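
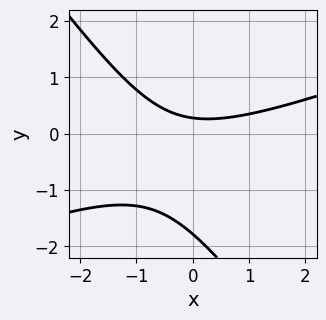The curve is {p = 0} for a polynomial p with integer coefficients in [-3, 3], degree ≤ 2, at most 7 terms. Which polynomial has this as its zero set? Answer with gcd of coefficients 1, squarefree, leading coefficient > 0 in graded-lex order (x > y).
1. Degree: a generic line meets the curve in up to 2 points, so deg p = 2.
2. Checking where it meets the axes: no x-intercept at any integer in the box.
3. Fitting integer coefficients to these (and the overall shape) gives p.

x^2 - 2*x*y - 2*y^2 - 3*y + 1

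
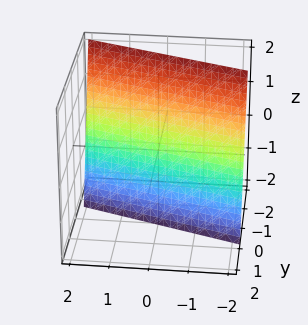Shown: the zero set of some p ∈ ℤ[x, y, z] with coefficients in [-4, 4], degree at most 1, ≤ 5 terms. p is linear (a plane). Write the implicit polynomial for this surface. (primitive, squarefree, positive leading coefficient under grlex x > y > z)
x + 3*y + z + 2

1. Degree: every cross-section is a straight line — this is a plane, so deg p = 1.
2. Against the integer gridlines: one z-axis crossing is at z = -2; one x-axis crossing is at x = -2.
3. These observations pin down the coefficients.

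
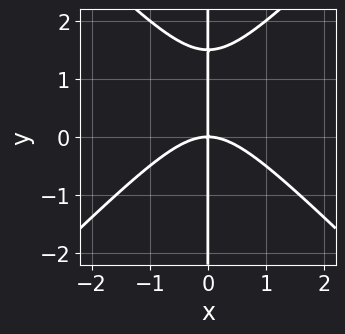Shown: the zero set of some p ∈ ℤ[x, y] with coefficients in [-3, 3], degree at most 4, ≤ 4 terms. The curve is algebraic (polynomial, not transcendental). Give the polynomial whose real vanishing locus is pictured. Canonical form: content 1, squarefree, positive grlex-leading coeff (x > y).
2*x^3 - 2*x*y^2 + 3*x*y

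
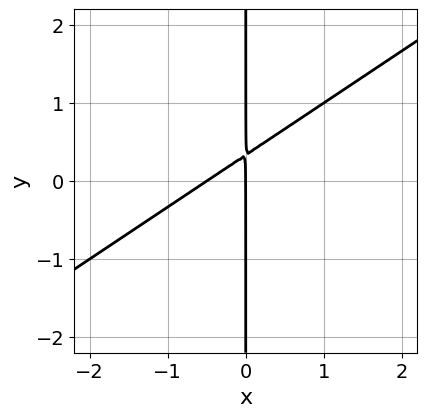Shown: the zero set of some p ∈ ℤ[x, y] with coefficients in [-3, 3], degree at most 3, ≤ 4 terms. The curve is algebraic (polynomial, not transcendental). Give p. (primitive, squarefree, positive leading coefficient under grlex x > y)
2*x^2 - 3*x*y + x

First, the degree is 2 — a generic line meets the curve in up to 2 points.
Next, from the visible intercepts: every point of the y-axis in the box is on the curve; it crosses the x-axis at the gridline x = 0.
Finally, the integer polynomial consistent with all of this is the stated p.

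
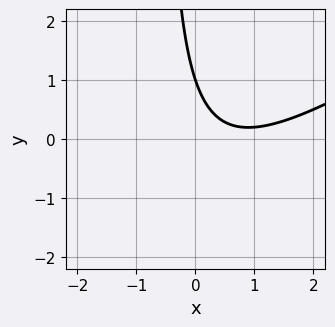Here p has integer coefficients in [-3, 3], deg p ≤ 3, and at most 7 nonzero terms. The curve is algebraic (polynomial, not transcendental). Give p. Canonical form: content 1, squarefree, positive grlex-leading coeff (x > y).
2*x^2 - 3*x*y - 3*x - 2*y + 2

1. deg p = 2.
2. From the visible intercepts: no x-intercept at any integer in the box; it meets the y-axis at y = 1 (among the integer gridlines).
3. Assembling these constraints gives the stated polynomial.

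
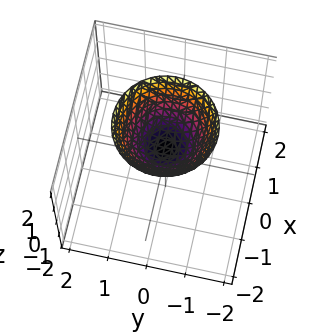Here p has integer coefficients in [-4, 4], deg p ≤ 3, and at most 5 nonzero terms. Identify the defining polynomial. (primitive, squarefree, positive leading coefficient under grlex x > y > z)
2*x^2 + 2*y^2 - 2*z + 1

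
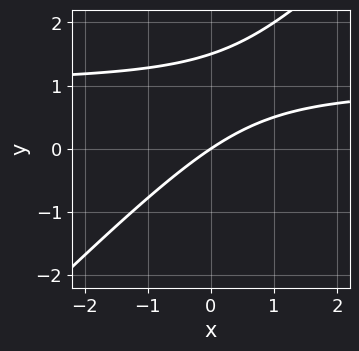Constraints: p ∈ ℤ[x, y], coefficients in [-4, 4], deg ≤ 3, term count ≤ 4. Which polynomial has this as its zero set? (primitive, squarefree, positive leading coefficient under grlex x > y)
1. deg p = 2. The shape is more complex than any degree-1 curve.
2. Against the integer gridlines: it crosses the x-axis at the gridline x = 0; it crosses the y-axis at the gridline y = 0.
3. Matching integer coefficients to the picture gives p.

2*x*y - 2*y^2 - 2*x + 3*y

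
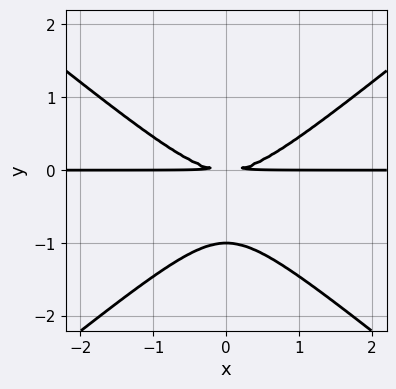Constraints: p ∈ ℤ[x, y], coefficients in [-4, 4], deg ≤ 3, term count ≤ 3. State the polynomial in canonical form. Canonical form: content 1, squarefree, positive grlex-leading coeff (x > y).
2*x^2*y - 3*y^3 - 3*y^2

(a) Degree: the shape is more complex than any degree-2 curve, so deg p = 3.
(b) Symmetries: the x ↦ −x reflection is a symmetry, so x appears only in even powers.
(c) From the visible intercepts: every point of the x-axis in the box is on the curve; one y-axis crossing is at y = -1.
(d) The integer polynomial consistent with all of this is the stated p.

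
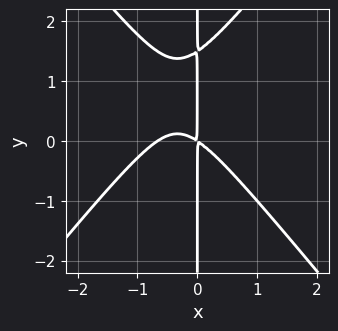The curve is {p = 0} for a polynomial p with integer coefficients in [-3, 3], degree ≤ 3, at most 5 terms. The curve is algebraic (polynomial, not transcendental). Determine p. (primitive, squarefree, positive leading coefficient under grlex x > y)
3*x^3 - 2*x*y^2 + 2*x^2 + 3*x*y

Degree: the shape is more complex than any degree-2 curve, so deg p = 3.
Observable constraints: every point of the y-axis in the box is on the curve.
Matching integer coefficients to the picture gives p.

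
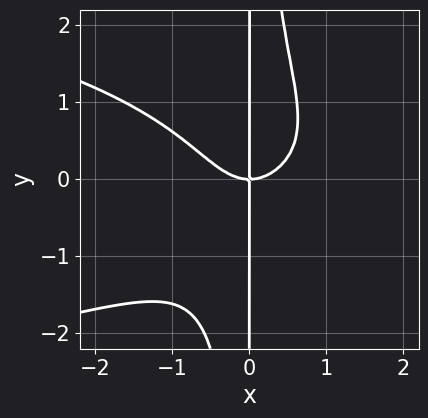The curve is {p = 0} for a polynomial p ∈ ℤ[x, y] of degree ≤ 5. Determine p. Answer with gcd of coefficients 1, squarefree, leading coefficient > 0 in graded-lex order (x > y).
(a) The degree is 4 — no degree-3 curve has this shape.
(b) From the visible intercepts: every point of the y-axis in the box is on the curve; it meets the x-axis at x = 0 (among the integer gridlines).
(c) Fitting integer coefficients to these (and the overall shape) gives p.

x^2*y^2 + x^3 - x*y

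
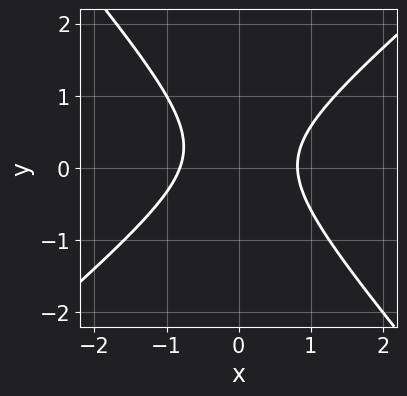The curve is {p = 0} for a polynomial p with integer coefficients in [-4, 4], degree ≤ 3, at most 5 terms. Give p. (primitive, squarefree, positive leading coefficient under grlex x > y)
3*x^2 - x*y - 3*y^2 + y - 2

deg p = 2.
From the visible intercepts: no y-intercept at any integer in the box.
Together with the visible shape, these determine p as stated.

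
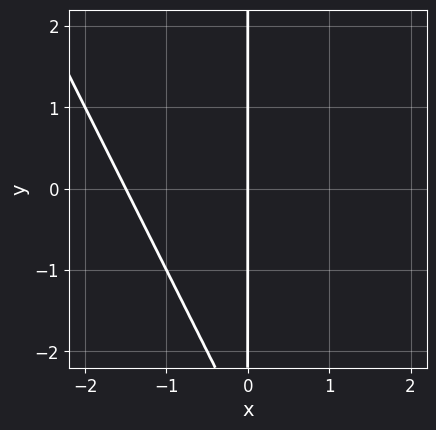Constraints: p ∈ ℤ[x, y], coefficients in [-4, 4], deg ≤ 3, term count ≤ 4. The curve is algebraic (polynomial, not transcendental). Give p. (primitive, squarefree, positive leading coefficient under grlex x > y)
2*x^2 + x*y + 3*x

Degree: a generic line meets the curve in up to 2 points, so deg p = 2.
Observable constraints: one x-axis crossing is at x = 0; the visible y-axis segment lies entirely on the curve.
These observations pin down the coefficients.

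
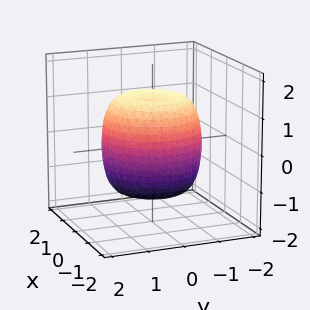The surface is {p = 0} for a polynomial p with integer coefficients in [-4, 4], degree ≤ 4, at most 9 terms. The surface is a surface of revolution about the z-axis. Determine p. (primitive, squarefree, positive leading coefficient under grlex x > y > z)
2*x^4 + 4*x^2*y^2 + 2*y^4 - 2*x^2 - 2*y^2 + 2*z^2 - 3

The degree is 4 — the shape is more complex than any degree-3 surface.
Symmetries: the z-axis is an axis of rotation, so x and y enter only as x² + y².
From the axis intercepts and sections: a circular section at z = -1 has radius between 1 and 2.
Putting this together gives p.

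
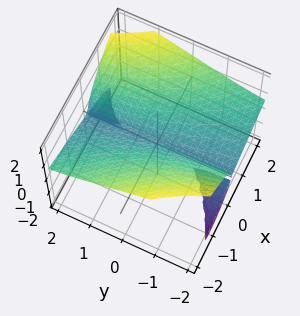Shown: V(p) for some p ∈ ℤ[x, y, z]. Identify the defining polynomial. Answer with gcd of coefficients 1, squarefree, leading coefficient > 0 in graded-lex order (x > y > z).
x*y*z - z^3 + x^2

First, I count 3 distinct pieces.
Next, degree: no degree-2 surface has this shape, so deg p = 3.
Next, against the integer gridlines: it meets the z-axis at z = 0 (among the integer gridlines); it crosses the x-axis at the gridline x = 0; the visible y-axis segment lies entirely on the surface.
Finally, solving for integer coefficients yields p as stated.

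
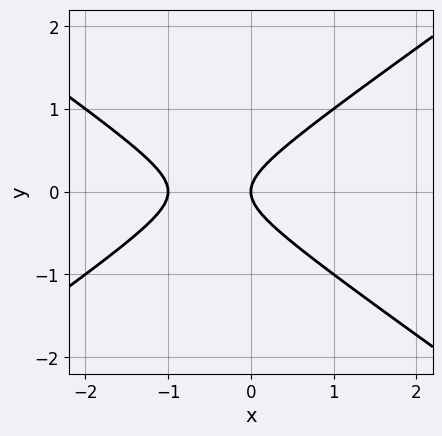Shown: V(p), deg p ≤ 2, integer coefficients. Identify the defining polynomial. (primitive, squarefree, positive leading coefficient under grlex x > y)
x^2 - 2*y^2 + x

1. deg p = 2. No degree-1 curve has this shape.
2. Symmetries: mirror symmetry y ↦ −y ⇒ only even powers of y.
3. From the visible intercepts: it crosses the y-axis at the gridline y = 0; the x-axis gridline crossings are at x ∈ {-1, 0}.
4. Fitting integer coefficients to these (and the overall shape) gives p.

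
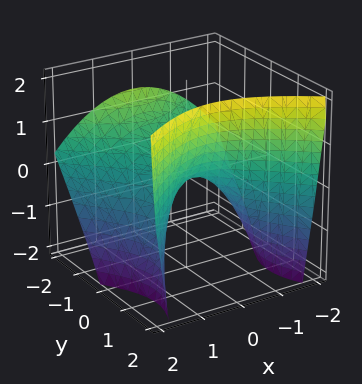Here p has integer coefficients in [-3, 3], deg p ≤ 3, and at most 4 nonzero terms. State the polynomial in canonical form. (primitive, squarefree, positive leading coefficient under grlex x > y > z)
2*x^2 - 2*y^2 - 2*y*z + 3*z

(a) deg p = 2. The shape is more complex than any degree-1 surface.
(b) Checking where it meets the axes: it meets the x-axis at x = 0 (among the integer gridlines); it crosses the z-axis at the gridline z = 0; it meets the y-axis at y = 0 (among the integer gridlines).
(c) Solving for integer coefficients yields p as stated.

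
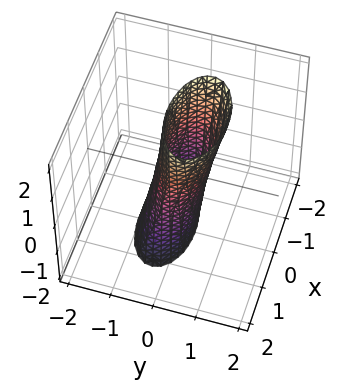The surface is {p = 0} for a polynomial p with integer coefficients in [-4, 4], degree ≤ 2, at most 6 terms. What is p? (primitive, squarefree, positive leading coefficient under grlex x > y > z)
First, deg p = 2. A generic line meets the surface in up to 2 points.
Then, observable constraints: among the integer gridlines, it crosses the x-axis at x ∈ {-1, 1}; no z-intercept at any integer in the box.
Finally, the integer polynomial consistent with all of this is the stated p.

x^2 + 3*y^2 - y*z - 1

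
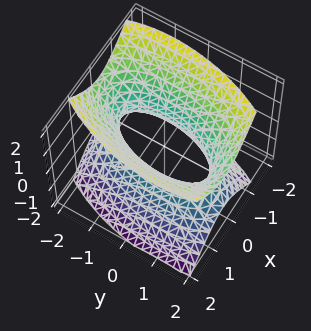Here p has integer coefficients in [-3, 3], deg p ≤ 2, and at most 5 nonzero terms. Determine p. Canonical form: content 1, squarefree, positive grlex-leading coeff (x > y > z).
Degree: the shape is more complex than any degree-1 surface, so deg p = 2.
From the visible intercepts: it misses every integer gridline on the z-axis.
The integer polynomial consistent with all of this is the stated p.

3*x^2 - x*y + y^2 - 2*z^2 - 2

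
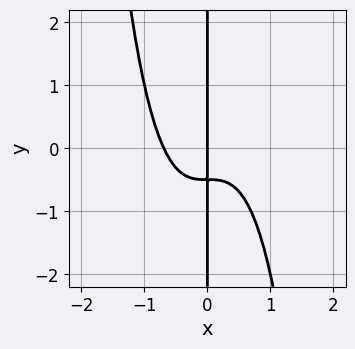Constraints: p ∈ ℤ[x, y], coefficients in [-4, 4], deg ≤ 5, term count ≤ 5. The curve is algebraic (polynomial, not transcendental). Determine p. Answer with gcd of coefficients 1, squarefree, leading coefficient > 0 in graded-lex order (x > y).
deg p = 4. No degree-3 curve has this shape.
From the axis intercepts and sections: it meets the x-axis at x = 0 (among the integer gridlines); the visible y-axis segment lies entirely on the curve.
Matching integer coefficients to the picture gives p.

3*x^4 + 2*x*y + x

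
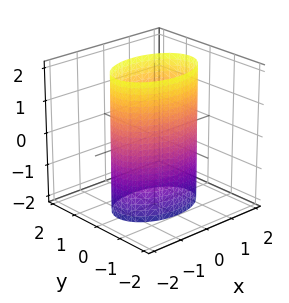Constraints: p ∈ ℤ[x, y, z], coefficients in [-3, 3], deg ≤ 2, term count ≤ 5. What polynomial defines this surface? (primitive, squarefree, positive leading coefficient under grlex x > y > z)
deg p = 2.
Symmetries: mirror symmetry x ↦ −x ⇒ only even powers of x; the y ↦ −y reflection is a symmetry, so y appears only in even powers; mirror symmetry z ↦ −z ⇒ only even powers of z.
Checking where it meets the axes: among the integer gridlines, it crosses the y-axis at y ∈ {-1, 1}; no z-intercept at any integer in the box.
Matching integer coefficients to the picture gives p.

x^2 + 2*y^2 - 2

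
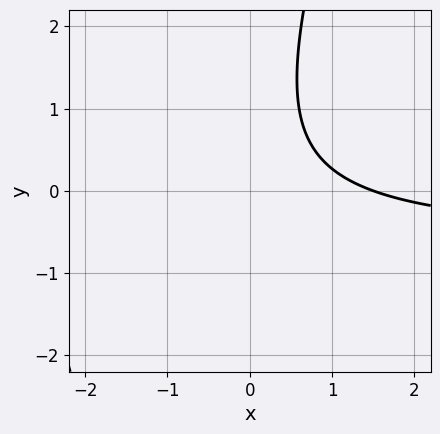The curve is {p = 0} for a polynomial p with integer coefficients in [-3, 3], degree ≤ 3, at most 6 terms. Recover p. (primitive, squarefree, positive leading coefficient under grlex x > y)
3*x*y - y^2 + 2*x + y - 3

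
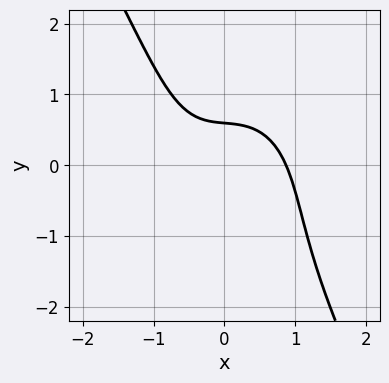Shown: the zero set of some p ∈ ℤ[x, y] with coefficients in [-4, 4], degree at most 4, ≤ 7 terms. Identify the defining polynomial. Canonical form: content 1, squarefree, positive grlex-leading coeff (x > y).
deg p = 3. The shape is more complex than any degree-2 curve.
Putting this together gives p.

3*x^3 + x*y^2 + y^3 + 3*y - 2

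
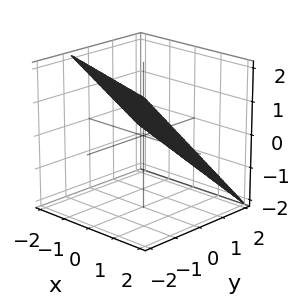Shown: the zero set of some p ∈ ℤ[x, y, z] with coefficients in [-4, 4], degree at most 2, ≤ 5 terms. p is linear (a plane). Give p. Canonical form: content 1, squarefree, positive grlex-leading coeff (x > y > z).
x + 3*y + 3*z - 2

Degree: every cross-section is a straight line — this is a plane, so deg p = 1.
Reading off the gridlines: one x-axis crossing is at x = 2.
Solving for integer coefficients yields p as stated.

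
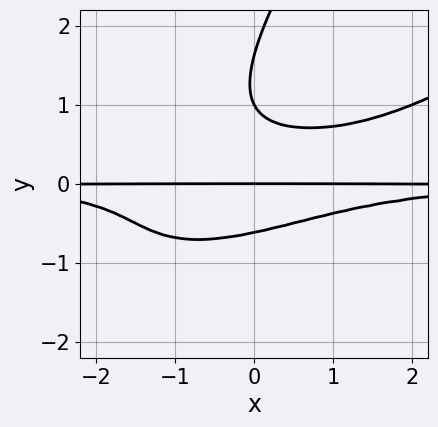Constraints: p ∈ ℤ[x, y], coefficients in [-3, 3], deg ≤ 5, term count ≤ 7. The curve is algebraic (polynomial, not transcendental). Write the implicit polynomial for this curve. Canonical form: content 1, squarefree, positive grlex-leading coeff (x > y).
deg p = 4.
From the visible intercepts: the visible x-axis segment lies entirely on the curve; the y-axis gridline crossings are at y ∈ {0, 1}.
Solving for integer coefficients yields p as stated.

x^2*y^2 - 2*x*y^3 + y^4 - 2*y^3 + y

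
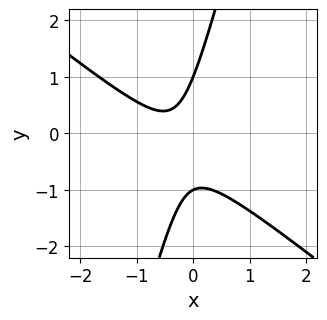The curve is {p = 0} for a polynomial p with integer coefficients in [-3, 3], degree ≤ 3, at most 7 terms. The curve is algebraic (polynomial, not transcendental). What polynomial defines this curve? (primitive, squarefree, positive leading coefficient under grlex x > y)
(a) deg p = 2.
(b) Against the integer gridlines: it misses every integer gridline on the x-axis; among the integer gridlines, it crosses the y-axis at y ∈ {-1, 1}.
(c) Fitting integer coefficients to these (and the overall shape) gives p.

3*x^2 + 3*x*y - y^2 + 2*x + 1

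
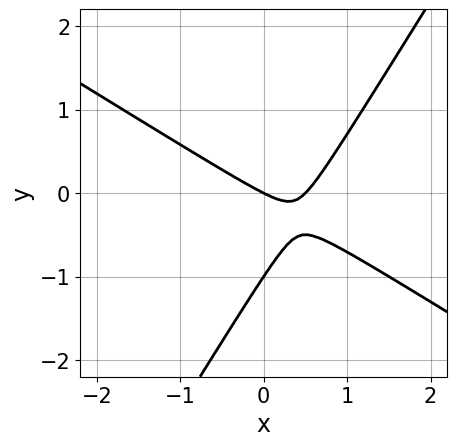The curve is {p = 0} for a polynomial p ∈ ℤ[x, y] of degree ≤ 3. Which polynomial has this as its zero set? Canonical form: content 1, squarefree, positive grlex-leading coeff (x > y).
2*x^2 + 2*x*y - 2*y^2 - x - 2*y

(a) deg p = 2. A generic line meets the curve in up to 2 points.
(b) From the visible intercepts: the y-axis gridline crossings are at y ∈ {-1, 0}; one x-axis crossing is at x = 0.
(c) The integer polynomial consistent with all of this is the stated p.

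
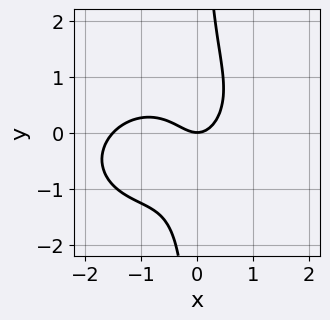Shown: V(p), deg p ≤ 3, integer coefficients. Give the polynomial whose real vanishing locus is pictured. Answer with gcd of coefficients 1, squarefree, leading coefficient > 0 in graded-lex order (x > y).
2*x^3 - x^2*y + 3*x*y^2 + 3*x^2 - 2*y

First, deg p = 3.
Then, from the axis intercepts and sections: it crosses the y-axis at the gridline y = 0; it crosses the x-axis at the gridline x = 0.
Finally, the integer polynomial consistent with all of this is the stated p.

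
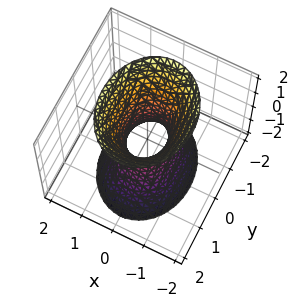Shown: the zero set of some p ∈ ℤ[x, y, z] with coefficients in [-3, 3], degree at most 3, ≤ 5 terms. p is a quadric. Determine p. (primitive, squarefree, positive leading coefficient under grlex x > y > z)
The degree is 2 — an hourglass — one-sheet hyperboloid; a quadric.
Symmetries: mirror symmetry z ↦ −z ⇒ only even powers of z; mirror symmetry y ↦ −y ⇒ only even powers of y; it's symmetric under x → −x, forcing even powers of x.
Reading off the gridlines: no z-intercept at any integer in the box.
Solving for integer coefficients yields p as stated.

3*x^2 + 2*y^2 - z^2 - 1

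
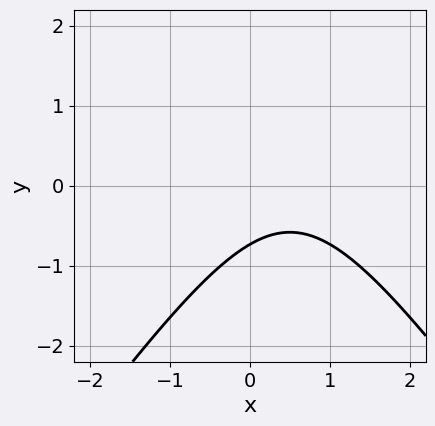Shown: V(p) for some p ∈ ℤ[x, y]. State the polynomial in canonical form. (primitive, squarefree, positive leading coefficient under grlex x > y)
(a) The degree is 2 — a generic line meets the curve in up to 2 points.
(b) Observable constraints: it misses every integer gridline on the x-axis.
(c) Putting this together gives p.

2*x^2 - y^2 - 2*x + 2*y + 2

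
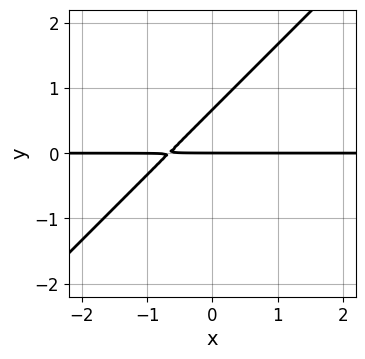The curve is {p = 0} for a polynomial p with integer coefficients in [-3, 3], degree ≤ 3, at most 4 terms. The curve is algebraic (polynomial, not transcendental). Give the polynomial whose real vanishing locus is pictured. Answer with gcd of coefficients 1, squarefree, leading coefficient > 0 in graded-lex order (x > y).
3*x*y - 3*y^2 + 2*y

1. deg p = 2.
2. From the axis intercepts and sections: every point of the x-axis in the box is on the curve; one y-axis crossing is at y = 0.
3. Solving for integer coefficients yields p as stated.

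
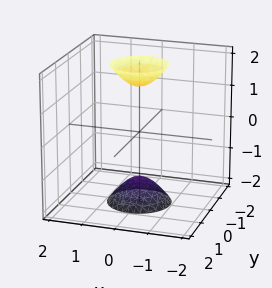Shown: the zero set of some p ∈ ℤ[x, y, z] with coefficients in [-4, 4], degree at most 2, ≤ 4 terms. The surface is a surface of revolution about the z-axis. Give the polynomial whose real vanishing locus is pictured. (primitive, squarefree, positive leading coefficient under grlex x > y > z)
(a) I count 2 distinct pieces.
(b) deg p = 2.
(c) Symmetries: the z-axis is an axis of rotation, so x and y enter only as x² + y².
(d) Against the integer gridlines: a circular section at z = -2 has radius between 0 and 1; the surface avoids every integer y-axis point in the box; no x-intercept at any integer in the box.
(e) The integer polynomial consistent with all of this is the stated p.

3*x^2 + 3*y^2 - z^2 + 2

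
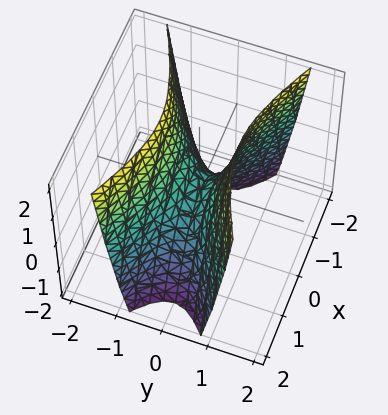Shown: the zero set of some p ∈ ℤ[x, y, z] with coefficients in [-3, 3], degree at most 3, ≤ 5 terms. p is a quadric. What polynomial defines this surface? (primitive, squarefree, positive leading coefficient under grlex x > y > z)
(a) deg p = 2. A hyperbolic paraboloid; a quadric.
(b) Symmetries: the x ↦ −x reflection is a symmetry, so x appears only in even powers; mirror symmetry y ↦ −y ⇒ only even powers of y.
(c) From the axis intercepts and sections: one y-axis crossing is at y = 0; it meets the x-axis at x = 0 (among the integer gridlines); it meets the z-axis at z = 0 (among the integer gridlines).
(d) Assembling these constraints gives the stated polynomial.

x^2 - 3*y^2 + z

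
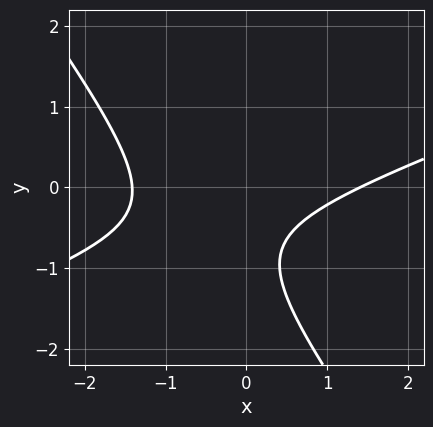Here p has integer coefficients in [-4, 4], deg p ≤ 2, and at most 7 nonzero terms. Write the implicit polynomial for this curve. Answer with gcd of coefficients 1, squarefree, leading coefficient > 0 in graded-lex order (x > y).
x^2 - 2*x*y - 2*y^2 - 3*y - 2

1. The degree is 2 — no degree-1 curve has this shape.
2. Against the integer gridlines: it misses every integer gridline on the y-axis.
3. Matching integer coefficients to the picture gives p.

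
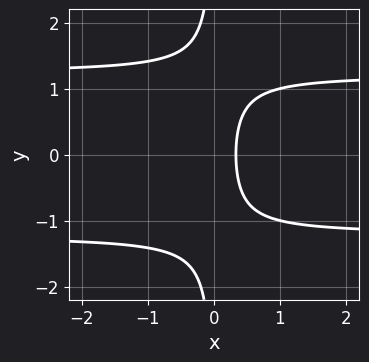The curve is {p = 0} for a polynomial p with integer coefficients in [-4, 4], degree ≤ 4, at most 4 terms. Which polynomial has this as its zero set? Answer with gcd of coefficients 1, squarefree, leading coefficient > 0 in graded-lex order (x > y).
2*x*y^2 - 3*x + 1

1. Degree: the shape is more complex than any degree-2 curve, so deg p = 3.
2. Symmetries: the y ↦ −y reflection is a symmetry, so y appears only in even powers.
3. From the visible intercepts: no y-intercept at any integer in the box.
4. Assembling these constraints gives the stated polynomial.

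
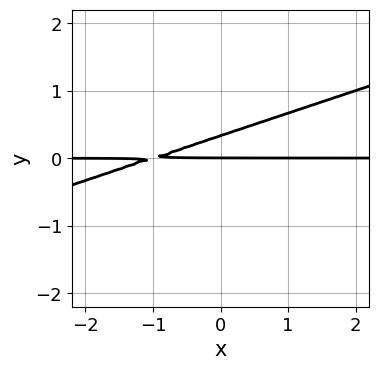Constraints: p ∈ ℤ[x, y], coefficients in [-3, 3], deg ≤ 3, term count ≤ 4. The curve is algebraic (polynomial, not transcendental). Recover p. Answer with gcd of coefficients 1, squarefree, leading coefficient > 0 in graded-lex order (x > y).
x*y - 3*y^2 + y

(a) deg p = 2.
(b) Against the integer gridlines: one y-axis crossing is at y = 0; every point of the x-axis in the box is on the curve.
(c) The integer polynomial consistent with all of this is the stated p.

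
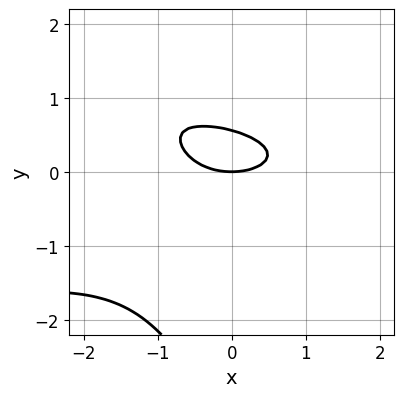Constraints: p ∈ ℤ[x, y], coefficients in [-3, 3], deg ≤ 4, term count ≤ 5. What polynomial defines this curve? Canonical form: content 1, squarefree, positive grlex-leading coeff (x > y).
Degree: no degree-2 curve has this shape, so deg p = 3.
Reading off the gridlines: it crosses the y-axis at the gridline y = 0; one x-axis crossing is at x = 0.
Putting this together gives p.

2*x*y^2 + y^3 + x^2 + 3*y^2 - 2*y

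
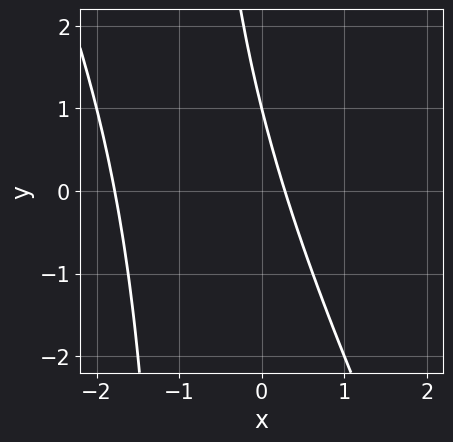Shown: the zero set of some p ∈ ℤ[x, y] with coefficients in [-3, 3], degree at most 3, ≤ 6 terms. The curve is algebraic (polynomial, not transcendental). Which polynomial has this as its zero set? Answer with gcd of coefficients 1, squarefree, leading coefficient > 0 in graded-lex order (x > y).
(a) The degree is 2 — a generic line meets the curve in up to 2 points.
(b) Observable constraints: it meets the y-axis at y = 1 (among the integer gridlines).
(c) These observations pin down the coefficients.

2*x^2 + x*y + 3*x + y - 1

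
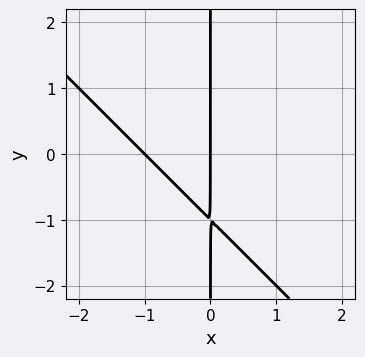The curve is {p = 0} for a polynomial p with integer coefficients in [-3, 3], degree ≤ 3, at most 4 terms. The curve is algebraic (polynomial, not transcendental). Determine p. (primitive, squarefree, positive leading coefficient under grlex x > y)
x^2 + x*y + x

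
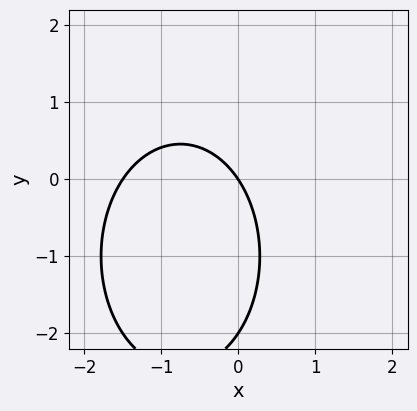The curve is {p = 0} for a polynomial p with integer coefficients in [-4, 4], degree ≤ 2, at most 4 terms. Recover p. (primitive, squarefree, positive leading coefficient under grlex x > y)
2*x^2 + y^2 + 3*x + 2*y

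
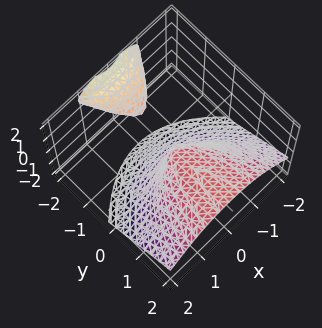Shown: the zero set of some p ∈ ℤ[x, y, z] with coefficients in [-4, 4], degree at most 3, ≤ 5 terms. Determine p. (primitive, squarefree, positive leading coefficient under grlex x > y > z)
z^3 + 2*x^2 + 3*y*z - 2*y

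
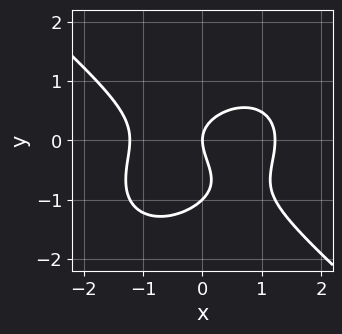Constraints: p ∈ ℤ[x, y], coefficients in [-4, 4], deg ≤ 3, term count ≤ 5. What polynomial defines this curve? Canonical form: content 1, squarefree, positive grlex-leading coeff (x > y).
First, the degree is 3 — no degree-2 curve has this shape.
Next, from the axis intercepts and sections: it meets the x-axis at x = 0 (among the integer gridlines); among the integer gridlines, it crosses the y-axis at y ∈ {-1, 0}.
Finally, matching integer coefficients to the picture gives p.

2*x^3 + 3*y^3 + 3*y^2 - 3*x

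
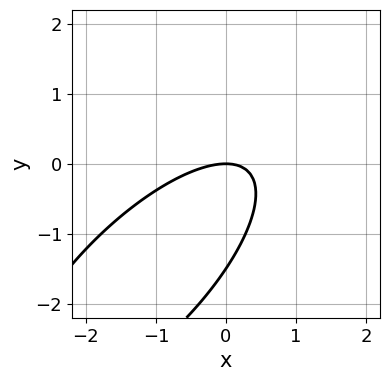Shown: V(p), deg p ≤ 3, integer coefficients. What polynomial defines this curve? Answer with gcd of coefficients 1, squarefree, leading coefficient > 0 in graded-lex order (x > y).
2*x^2 - 3*x*y + 2*y^2 + 3*y

(a) deg p = 2. No degree-1 curve has this shape.
(b) From the visible intercepts: it crosses the y-axis at the gridline y = 0; one x-axis crossing is at x = 0.
(c) These observations pin down the coefficients.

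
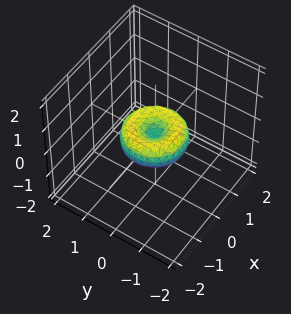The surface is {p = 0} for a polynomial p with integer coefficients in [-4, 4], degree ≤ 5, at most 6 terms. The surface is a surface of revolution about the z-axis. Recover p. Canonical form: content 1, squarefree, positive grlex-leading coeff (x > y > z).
(a) Degree: a generic line meets the surface in up to 4 points, so deg p = 4.
(b) Symmetry: the surface is invariant under rotation about z: p = q(x² + y², z).
(c) From the axis intercepts and sections: it crosses the z-axis at the gridline z = 0; among the integer gridlines, it crosses the y-axis at y ∈ {-1, 0, 1}.
(d) Together with the visible shape, these determine p as stated. Check: (1, 0, 0) on the x-axis lies on the surface, and p(1, 0, 0) = 0. ✓

2*x^4 + 4*x^2*y^2 + 2*y^4 - 2*x^2 - 2*y^2 + 3*z^2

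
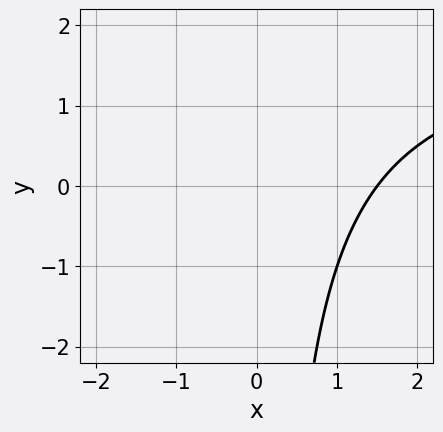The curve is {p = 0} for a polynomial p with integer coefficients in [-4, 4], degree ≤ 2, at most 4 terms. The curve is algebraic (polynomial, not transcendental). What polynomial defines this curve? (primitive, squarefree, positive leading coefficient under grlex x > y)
First, degree: a generic line meets the curve in up to 2 points, so deg p = 2.
Next, against the integer gridlines: no y-intercept at any integer in the box.
Finally, these observations pin down the coefficients.

x*y - 2*x + 3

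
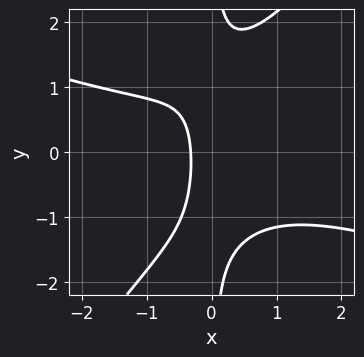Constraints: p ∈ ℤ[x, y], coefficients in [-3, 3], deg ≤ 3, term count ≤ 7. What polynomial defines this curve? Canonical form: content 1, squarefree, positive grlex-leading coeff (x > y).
First, the degree is 3 — no degree-2 curve has this shape.
Next, checking where it meets the axes: the curve avoids every integer y-axis point in the box.
Finally, the integer polynomial consistent with all of this is the stated p.

x^3 + 2*x^2*y - 2*x*y^2 + 3*x + 1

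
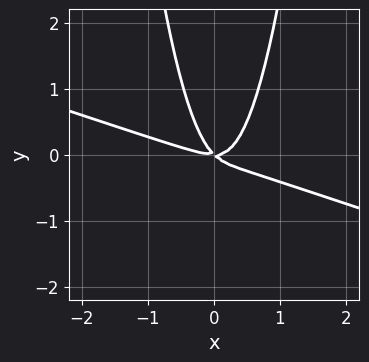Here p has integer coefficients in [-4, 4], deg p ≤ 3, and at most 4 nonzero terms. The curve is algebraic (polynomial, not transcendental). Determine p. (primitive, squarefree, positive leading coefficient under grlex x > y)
x^3 + 3*x^2*y - x*y - y^2

First, the degree is 3 — the shape is more complex than any degree-2 curve.
Then, against the integer gridlines: one y-axis crossing is at y = 0; it meets the x-axis at x = 0 (among the integer gridlines).
Finally, matching integer coefficients to the picture gives p.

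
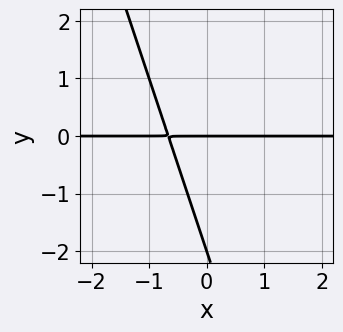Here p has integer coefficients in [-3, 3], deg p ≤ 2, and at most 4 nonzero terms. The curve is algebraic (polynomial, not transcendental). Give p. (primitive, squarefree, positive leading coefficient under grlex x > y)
(a) deg p = 2. A generic line meets the curve in up to 2 points.
(b) Against the integer gridlines: every point of the x-axis in the box is on the curve; the y-axis gridline crossings are at y ∈ {-2, 0}.
(c) Putting this together gives p.

3*x*y + y^2 + 2*y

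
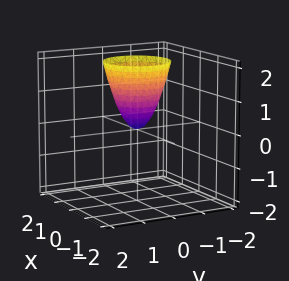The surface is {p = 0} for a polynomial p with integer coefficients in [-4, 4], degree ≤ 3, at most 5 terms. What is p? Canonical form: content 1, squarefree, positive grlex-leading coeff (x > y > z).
(a) The degree is 2 — a paraboloid; a quadric.
(b) Symmetries: rotational symmetry about the z-axis ⇒ p depends on x, y only through x² + y².
(c) From the visible intercepts: it meets the z-axis at z = 0 (among the integer gridlines); a circular section at z = 2 has radius exactly 1; it crosses the x-axis at the gridline x = 0.
(d) The integer polynomial consistent with all of this is the stated p.

2*x^2 + 2*y^2 - z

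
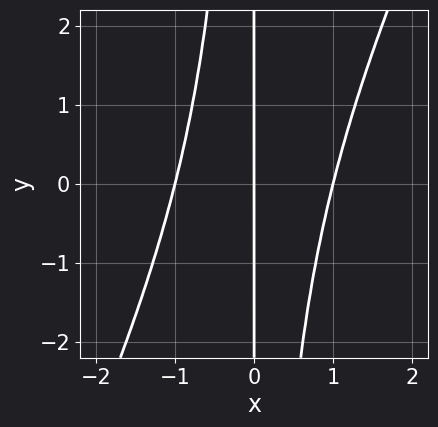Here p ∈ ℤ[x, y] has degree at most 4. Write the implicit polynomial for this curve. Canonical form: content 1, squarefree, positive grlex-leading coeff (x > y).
2*x^3 - x^2*y - 2*x

1. The degree is 3 — no degree-2 curve has this shape.
2. Reading off the gridlines: every point of the y-axis in the box is on the curve; among the integer gridlines, it crosses the x-axis at x ∈ {-1, 0, 1}.
3. These observations pin down the coefficients.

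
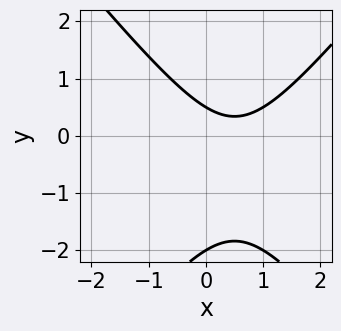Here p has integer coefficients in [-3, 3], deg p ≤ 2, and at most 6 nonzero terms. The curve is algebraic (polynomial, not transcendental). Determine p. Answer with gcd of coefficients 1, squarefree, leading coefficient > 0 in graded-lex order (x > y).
3*x^2 - 2*y^2 - 3*x - 3*y + 2

1. The degree is 2 — no degree-1 curve has this shape.
2. Observable constraints: it meets the y-axis at y = -2 (among the integer gridlines); no x-intercept at any integer in the box.
3. These observations pin down the coefficients.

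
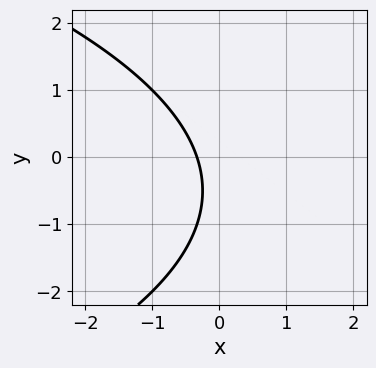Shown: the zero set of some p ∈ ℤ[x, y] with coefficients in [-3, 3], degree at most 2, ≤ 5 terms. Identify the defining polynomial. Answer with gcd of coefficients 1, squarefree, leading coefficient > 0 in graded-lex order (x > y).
y^2 + 3*x + y + 1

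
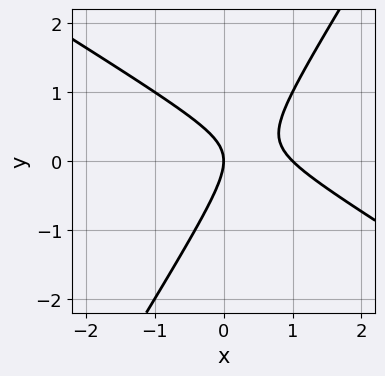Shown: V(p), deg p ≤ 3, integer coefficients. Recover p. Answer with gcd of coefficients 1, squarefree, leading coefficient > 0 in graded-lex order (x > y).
x^2 + x*y - y^2 - x

(a) Degree: the shape is more complex than any degree-1 curve, so deg p = 2.
(b) Observable constraints: the x-axis gridline crossings are at x ∈ {0, 1}; it meets the y-axis at y = 0 (among the integer gridlines).
(c) The integer polynomial consistent with all of this is the stated p.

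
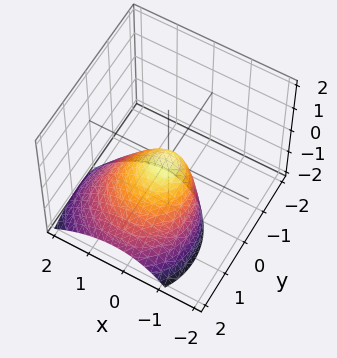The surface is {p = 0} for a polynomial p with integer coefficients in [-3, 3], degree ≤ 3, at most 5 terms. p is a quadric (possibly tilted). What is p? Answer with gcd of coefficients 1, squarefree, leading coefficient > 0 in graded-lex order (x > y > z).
2*x^2 + x*z + 2*y^2 + 2*y*z + 2*z

1. deg p = 2. No degree-1 surface has this shape.
2. Reading off the gridlines: it meets the y-axis at y = 0 (among the integer gridlines); it meets the z-axis at z = 0 (among the integer gridlines).
3. Putting this together gives p.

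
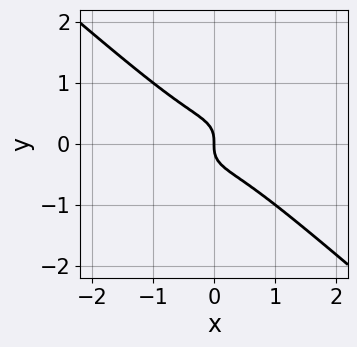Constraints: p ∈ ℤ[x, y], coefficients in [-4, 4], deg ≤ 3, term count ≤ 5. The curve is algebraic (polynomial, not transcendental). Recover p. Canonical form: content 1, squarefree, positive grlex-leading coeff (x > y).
First, deg p = 3. No degree-2 curve has this shape.
Next, from the axis intercepts and sections: it crosses the x-axis at the gridline x = 0; one y-axis crossing is at y = 0.
Finally, the integer polynomial consistent with all of this is the stated p.

2*x^3 + 3*y^3 + x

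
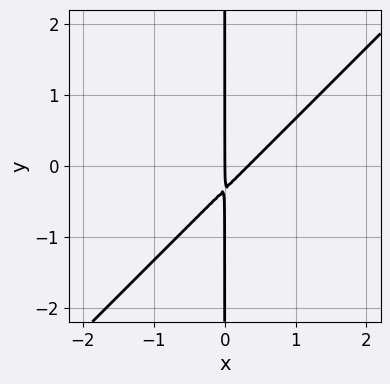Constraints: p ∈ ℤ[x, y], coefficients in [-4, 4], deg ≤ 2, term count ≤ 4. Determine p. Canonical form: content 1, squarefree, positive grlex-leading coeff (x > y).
3*x^2 - 3*x*y - x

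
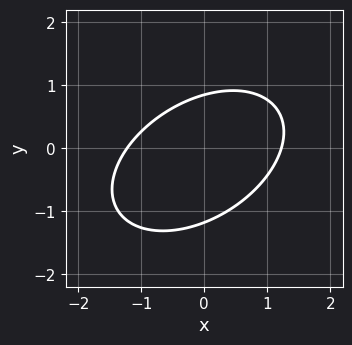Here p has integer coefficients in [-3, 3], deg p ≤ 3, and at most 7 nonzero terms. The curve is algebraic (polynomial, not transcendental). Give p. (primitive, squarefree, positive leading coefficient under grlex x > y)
2*x^2 - 2*x*y + 3*y^2 + y - 3

1. The degree is 2 — a generic line meets the curve in up to 2 points.
2. The integer polynomial consistent with all of this is the stated p.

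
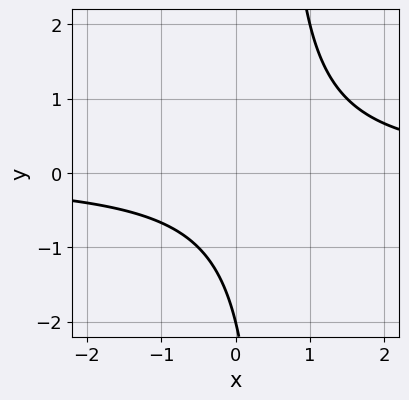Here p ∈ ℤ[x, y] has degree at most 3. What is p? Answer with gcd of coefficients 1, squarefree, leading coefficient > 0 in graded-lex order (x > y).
2*x*y - y - 2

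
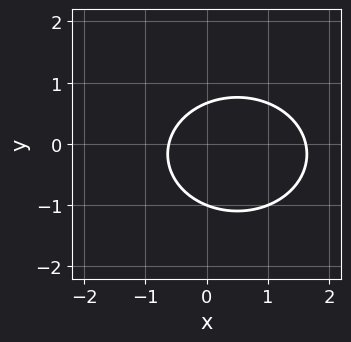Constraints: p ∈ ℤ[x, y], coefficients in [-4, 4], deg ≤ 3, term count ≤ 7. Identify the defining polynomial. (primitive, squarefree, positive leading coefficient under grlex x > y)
Degree: a generic line meets the curve in up to 2 points, so deg p = 2.
From the axis intercepts and sections: it crosses the y-axis at the gridline y = -1.
Solving for integer coefficients yields p as stated.

2*x^2 + 3*y^2 - 2*x + y - 2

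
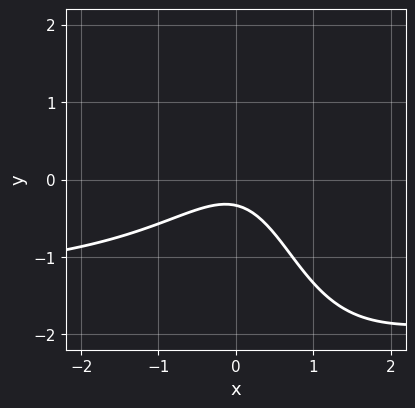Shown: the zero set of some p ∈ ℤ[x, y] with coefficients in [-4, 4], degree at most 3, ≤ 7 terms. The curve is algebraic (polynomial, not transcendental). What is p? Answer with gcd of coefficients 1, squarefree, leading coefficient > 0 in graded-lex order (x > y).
2*x^2*y + 3*x^2 - 2*x*y + 3*y + 1

1. deg p = 3. The shape is more complex than any degree-2 curve.
2. Observable constraints: no x-intercept at any integer in the box.
3. Solving for integer coefficients yields p as stated.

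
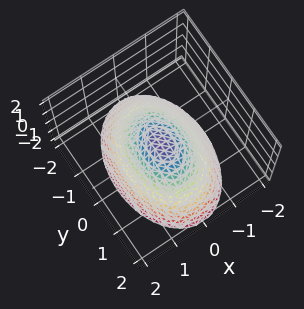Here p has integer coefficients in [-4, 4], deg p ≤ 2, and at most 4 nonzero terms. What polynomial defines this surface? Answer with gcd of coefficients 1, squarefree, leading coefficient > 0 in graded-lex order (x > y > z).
2*x^2 + y^2 + 2*z

1. The degree is 2 — a single bowl opening along one axis; a quadric.
2. Symmetries: it's symmetric under y → −y, forcing even powers of y; mirror symmetry x ↦ −x ⇒ only even powers of x.
3. Checking where it meets the axes: one x-axis crossing is at x = 0; it meets the y-axis at y = 0 (among the integer gridlines); it meets the z-axis at z = 0 (among the integer gridlines).
4. Matching integer coefficients to the picture gives p.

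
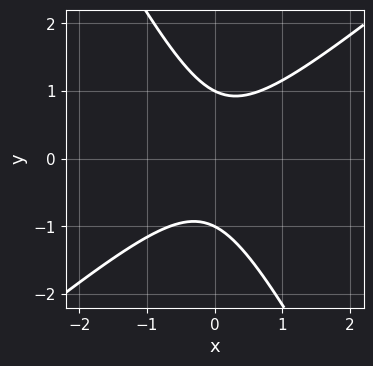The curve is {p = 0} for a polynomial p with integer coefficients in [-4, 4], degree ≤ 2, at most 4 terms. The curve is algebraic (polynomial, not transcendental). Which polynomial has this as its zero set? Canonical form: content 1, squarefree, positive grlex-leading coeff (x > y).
1. The degree is 2 — no degree-1 curve has this shape.
2. Against the integer gridlines: the y-axis gridline crossings are at y ∈ {-1, 1}; no x-intercept at any integer in the box.
3. Together with the visible shape, these determine p as stated.

3*x^2 - 2*x*y - 2*y^2 + 2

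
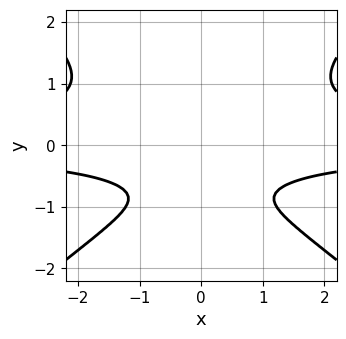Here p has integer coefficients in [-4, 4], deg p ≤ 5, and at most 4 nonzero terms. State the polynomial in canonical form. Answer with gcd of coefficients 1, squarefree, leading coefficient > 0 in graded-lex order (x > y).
(a) The degree is 4 — a generic line meets the curve in up to 4 points.
(b) Symmetries: the x ↦ −x reflection is a symmetry, so x appears only in even powers.
(c) Checking where it meets the axes: it misses every integer gridline on the x-axis; it misses every integer gridline on the y-axis.
(d) Putting this together gives p.

2*x^2*y^2 - 3*y^4 - 3*y - 3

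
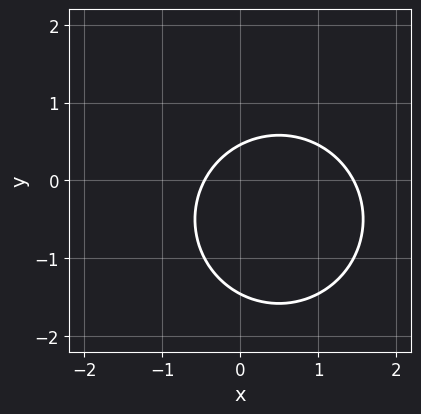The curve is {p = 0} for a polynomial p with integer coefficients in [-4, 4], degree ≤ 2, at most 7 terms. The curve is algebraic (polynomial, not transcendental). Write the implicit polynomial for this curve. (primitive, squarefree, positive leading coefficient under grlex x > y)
3*x^2 + 3*y^2 - 3*x + 3*y - 2

1. Degree: the shape is more complex than any degree-1 curve, so deg p = 2.
2. Putting this together gives p.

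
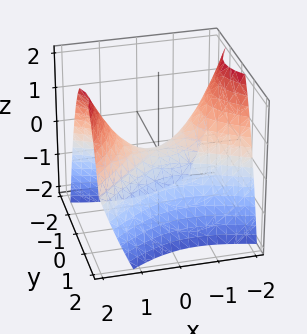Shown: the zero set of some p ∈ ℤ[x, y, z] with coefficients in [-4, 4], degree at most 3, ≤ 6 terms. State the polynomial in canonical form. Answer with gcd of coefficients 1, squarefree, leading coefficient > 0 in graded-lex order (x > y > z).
x^2 + x*y - 2*y^2 - 2*z

Degree: no degree-1 surface has this shape, so deg p = 2.
Against the integer gridlines: it crosses the x-axis at the gridline x = 0; one y-axis crossing is at y = 0.
Putting this together gives p.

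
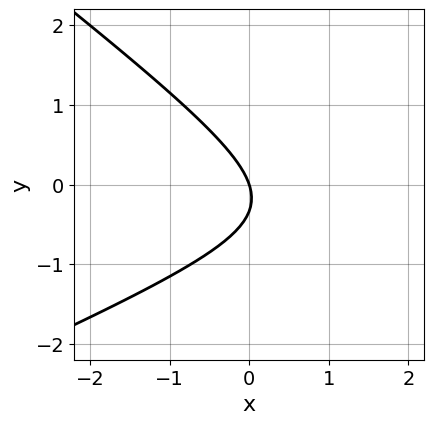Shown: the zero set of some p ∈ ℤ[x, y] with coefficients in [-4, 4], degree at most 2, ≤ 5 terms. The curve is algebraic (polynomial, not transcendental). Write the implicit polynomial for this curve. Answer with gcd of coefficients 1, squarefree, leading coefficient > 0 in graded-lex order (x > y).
x^2 - x*y - 3*y^2 - 3*x - y

(a) The degree is 2 — a generic line meets the curve in up to 2 points.
(b) Observable constraints: it meets the y-axis at y = 0 (among the integer gridlines); it crosses the x-axis at the gridline x = 0.
(c) These observations pin down the coefficients.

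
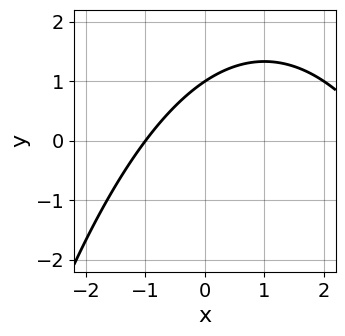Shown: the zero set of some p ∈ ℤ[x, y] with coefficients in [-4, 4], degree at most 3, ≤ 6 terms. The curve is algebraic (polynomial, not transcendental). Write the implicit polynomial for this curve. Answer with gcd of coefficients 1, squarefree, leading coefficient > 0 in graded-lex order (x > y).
(a) deg p = 2.
(b) Checking where it meets the axes: it crosses the y-axis at the gridline y = 1; it crosses the x-axis at the gridline x = -1.
(c) Solving for integer coefficients yields p as stated.

x^2 - 2*x + 3*y - 3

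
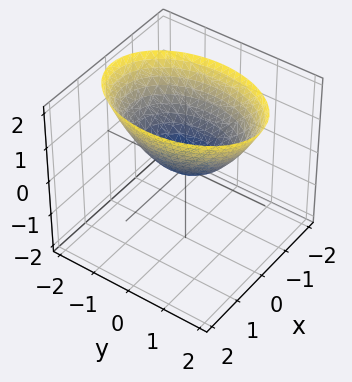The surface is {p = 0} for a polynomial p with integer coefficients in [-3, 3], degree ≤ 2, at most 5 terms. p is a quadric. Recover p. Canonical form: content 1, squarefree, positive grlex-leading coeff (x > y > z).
2*x^2 + y^2 - 2*z

1. Degree: a single bowl opening along one axis; a quadric, so deg p = 2.
2. Symmetries: mirror symmetry x ↦ −x ⇒ only even powers of x; mirror symmetry y ↦ −y ⇒ only even powers of y.
3. Checking where it meets the axes: one x-axis crossing is at x = 0; it meets the y-axis at y = 0 (among the integer gridlines); it crosses the z-axis at the gridline z = 0.
4. Assembling these constraints gives the stated polynomial.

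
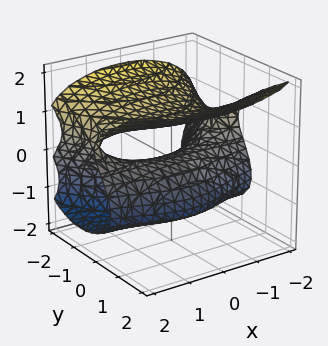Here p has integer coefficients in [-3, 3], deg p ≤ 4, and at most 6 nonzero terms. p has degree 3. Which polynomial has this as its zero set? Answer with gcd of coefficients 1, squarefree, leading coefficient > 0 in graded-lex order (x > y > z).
1. deg p = 3.
2. From the axis intercepts and sections: it meets the y-axis at y = 0 (among the integer gridlines); the z-axis gridline crossings are at z ∈ {0, 1}.
3. Together with the visible shape, these determine p as stated.

x^2*y - 2*z^3 + 2*y^2 - z^2 + 3*z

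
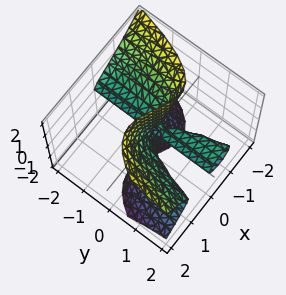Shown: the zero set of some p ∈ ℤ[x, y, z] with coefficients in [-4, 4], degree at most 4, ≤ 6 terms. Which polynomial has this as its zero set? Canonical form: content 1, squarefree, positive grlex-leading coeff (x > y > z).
First, the degree is 3 — the shape is more complex than any degree-2 surface.
Then, checking where it meets the axes: it meets the x-axis at x = 0 (among the integer gridlines); every point of the y-axis in the box is on the surface; the visible z-axis segment lies entirely on the surface.
Finally, together with the visible shape, these determine p as stated.

2*x^3 - x*z^2 - 2*y*z^2 - x*y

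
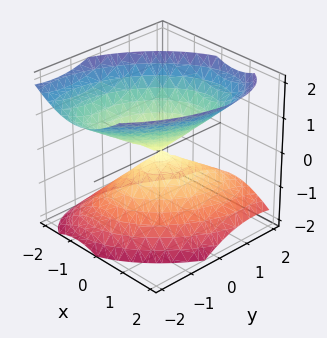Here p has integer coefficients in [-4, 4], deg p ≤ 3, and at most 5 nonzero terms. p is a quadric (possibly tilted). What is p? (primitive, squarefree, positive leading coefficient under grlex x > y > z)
3*x^2 - 2*x*y + 2*y^2 + y*z - 3*z^2

(a) I count 2 distinct pieces. Treating them together as one polynomial.
(b) The degree is 2 — the shape is more complex than any degree-1 surface.
(c) From the axis intercepts and sections: it crosses the x-axis at the gridline x = 0; one y-axis crossing is at y = 0; it crosses the z-axis at the gridline z = 0.
(d) Matching integer coefficients to the picture gives p.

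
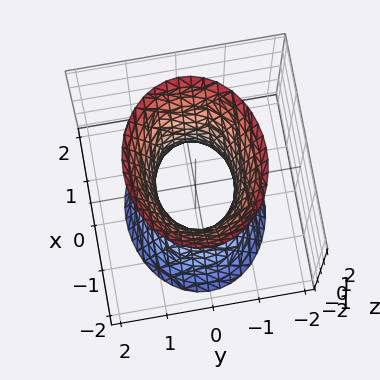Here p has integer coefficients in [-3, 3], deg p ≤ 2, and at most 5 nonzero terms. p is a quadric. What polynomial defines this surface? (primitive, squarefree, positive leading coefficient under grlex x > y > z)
2*x^2 + 3*y^2 - z^2 - 2

(a) deg p = 2. One connected sheet with a waist; a quadric.
(b) Symmetries: the z ↦ −z reflection is a symmetry, so z appears only in even powers; it's symmetric under x → −x, forcing even powers of x; it's symmetric under y → −y, forcing even powers of y.
(c) Observable constraints: among the integer gridlines, it crosses the x-axis at x ∈ {-1, 1}; no z-intercept at any integer in the box.
(d) Matching integer coefficients to the picture gives p.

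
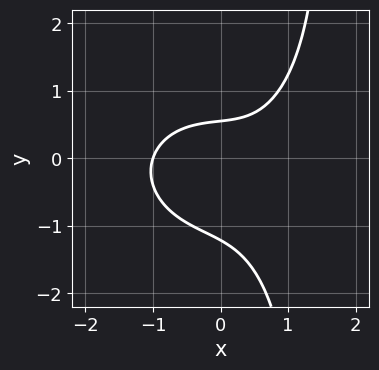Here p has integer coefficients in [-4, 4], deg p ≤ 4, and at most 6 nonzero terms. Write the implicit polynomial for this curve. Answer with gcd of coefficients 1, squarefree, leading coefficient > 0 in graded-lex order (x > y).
deg p = 3.
From the visible intercepts: it crosses the x-axis at the gridline x = -1.
Matching integer coefficients to the picture gives p.

2*x^3 + 2*x*y^2 - 3*y^2 - 2*y + 2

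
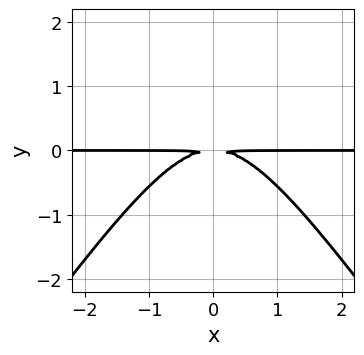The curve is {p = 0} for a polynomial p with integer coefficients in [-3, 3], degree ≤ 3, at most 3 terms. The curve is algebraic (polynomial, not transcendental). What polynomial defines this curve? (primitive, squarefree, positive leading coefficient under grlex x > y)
(a) The degree is 3 — no degree-2 curve has this shape.
(b) Symmetries: the x ↦ −x reflection is a symmetry, so x appears only in even powers.
(c) From the visible intercepts: the visible x-axis segment lies entirely on the curve.
(d) Matching integer coefficients to the picture gives p.

2*x^2*y - y^3 + 3*y^2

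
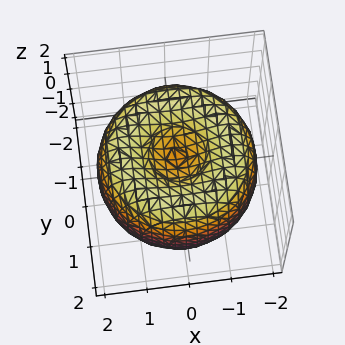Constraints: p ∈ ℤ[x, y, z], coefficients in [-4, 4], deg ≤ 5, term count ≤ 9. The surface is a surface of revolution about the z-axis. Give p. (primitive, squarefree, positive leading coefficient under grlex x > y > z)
1. The degree is 4 — the shape is more complex than any degree-3 surface.
2. By symmetry, the z-axis is an axis of rotation, so x and y enter only as x² + y².
3. Against the integer gridlines: a circular section at z = 1 has radius between 0 and 1.
4. Putting this together gives p.

x^4 + 2*x^2*y^2 + y^4 - 3*x^2 - 3*y^2 + 2*z^2 - 1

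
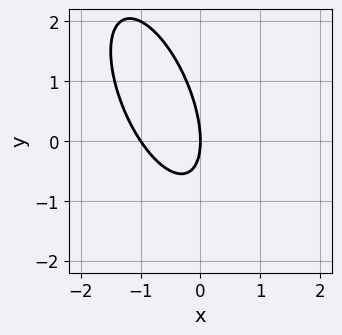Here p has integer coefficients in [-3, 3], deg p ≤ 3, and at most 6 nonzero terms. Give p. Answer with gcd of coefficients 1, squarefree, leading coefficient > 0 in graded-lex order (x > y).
3*x^2 + 2*x*y + y^2 + 3*x

First, the degree is 2 — no degree-1 curve has this shape.
Then, observable constraints: among the integer gridlines, it crosses the x-axis at x ∈ {-1, 0}; one y-axis crossing is at y = 0.
Finally, solving for integer coefficients yields p as stated.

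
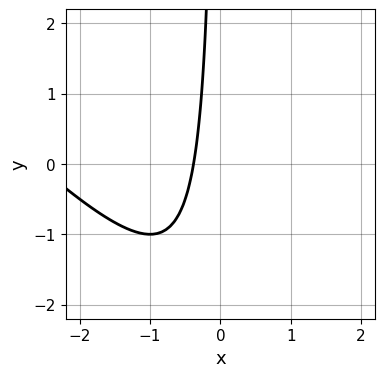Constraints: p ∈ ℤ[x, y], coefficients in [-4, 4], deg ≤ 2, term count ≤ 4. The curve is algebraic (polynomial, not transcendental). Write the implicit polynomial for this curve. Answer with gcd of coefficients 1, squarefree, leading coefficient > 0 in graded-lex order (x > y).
deg p = 2. No degree-1 curve has this shape.
Against the integer gridlines: the curve avoids every integer y-axis point in the box.
Matching integer coefficients to the picture gives p.

x^2 + x*y + 3*x + 1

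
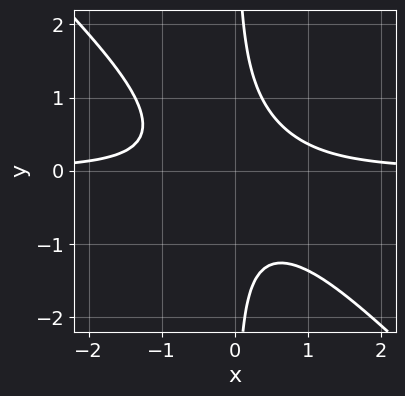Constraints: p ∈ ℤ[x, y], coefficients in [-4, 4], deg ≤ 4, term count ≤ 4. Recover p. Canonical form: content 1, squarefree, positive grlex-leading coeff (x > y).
(a) deg p = 3. A generic line meets the curve in up to 3 points.
(b) Against the integer gridlines: no y-intercept at any integer in the box; no x-intercept at any integer in the box.
(c) Matching integer coefficients to the picture gives p.

2*x^2*y + 2*x*y^2 - 1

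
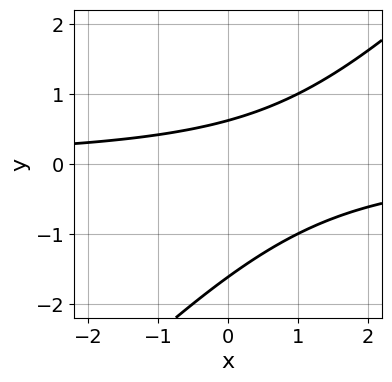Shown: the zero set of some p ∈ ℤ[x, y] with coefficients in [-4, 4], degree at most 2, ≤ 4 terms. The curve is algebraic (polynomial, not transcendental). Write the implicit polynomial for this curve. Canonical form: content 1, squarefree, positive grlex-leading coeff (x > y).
1. The degree is 2 — a generic line meets the curve in up to 2 points.
2. Checking where it meets the axes: it misses every integer gridline on the x-axis.
3. Assembling these constraints gives the stated polynomial.

x*y - y^2 - y + 1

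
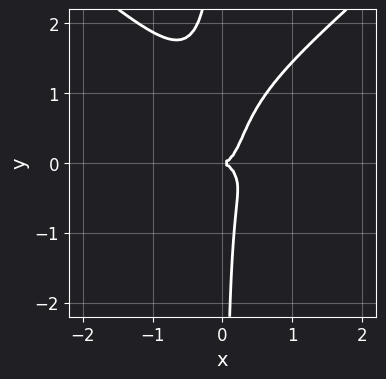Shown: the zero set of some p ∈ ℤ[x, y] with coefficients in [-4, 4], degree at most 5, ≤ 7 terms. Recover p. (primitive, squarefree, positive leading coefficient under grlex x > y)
2*x^3*y - 3*x*y^3 + 2*x^3 + 3*x*y^2 - y^2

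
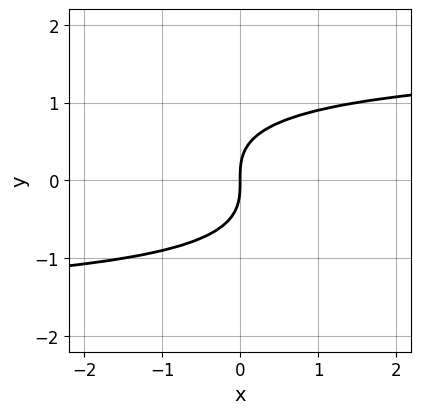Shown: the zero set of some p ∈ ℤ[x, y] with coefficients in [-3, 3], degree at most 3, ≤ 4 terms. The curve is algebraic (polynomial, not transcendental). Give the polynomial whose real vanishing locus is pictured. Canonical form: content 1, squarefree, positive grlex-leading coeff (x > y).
1. Degree: the shape is more complex than any degree-2 curve, so deg p = 3.
2. Against the integer gridlines: it crosses the y-axis at the gridline y = 0; it meets the x-axis at x = 0 (among the integer gridlines).
3. Fitting integer coefficients to these (and the overall shape) gives p.

x*y^2 + 3*y^3 - 3*x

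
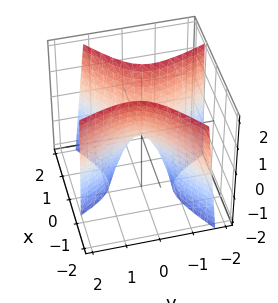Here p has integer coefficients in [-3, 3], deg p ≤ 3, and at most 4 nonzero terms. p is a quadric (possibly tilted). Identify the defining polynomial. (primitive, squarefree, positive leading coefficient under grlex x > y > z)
First, the degree is 2 — a generic line meets the surface in up to 2 points.
Then, against the integer gridlines: one z-axis crossing is at z = 0; it meets the x-axis at x = 0 (among the integer gridlines); one y-axis crossing is at y = 0.
Finally, together with the visible shape, these determine p as stated.

3*x^2 - 3*x*y - 2*y^2 - z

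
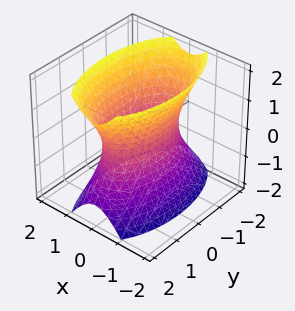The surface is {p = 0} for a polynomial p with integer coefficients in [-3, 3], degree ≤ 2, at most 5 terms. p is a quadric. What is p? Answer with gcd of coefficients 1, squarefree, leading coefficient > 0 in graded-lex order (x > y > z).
(a) deg p = 2.
(b) Symmetries: the z ↦ −z reflection is a symmetry, so z appears only in even powers; the y ↦ −y reflection is a symmetry, so y appears only in even powers; the x ↦ −x reflection is a symmetry, so x appears only in even powers.
(c) From the axis intercepts and sections: the surface avoids every integer z-axis point in the box.
(d) Putting this together gives p.

3*x^2 + y^2 - z^2 - 2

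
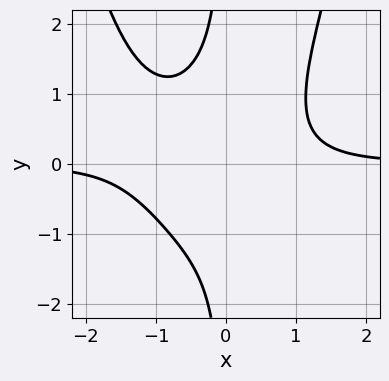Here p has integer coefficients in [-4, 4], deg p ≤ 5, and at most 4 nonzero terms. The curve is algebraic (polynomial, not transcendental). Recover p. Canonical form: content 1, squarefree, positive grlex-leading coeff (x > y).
1. Degree: a generic line meets the curve in up to 4 points, so deg p = 4.
2. Reading off the gridlines: it misses every integer gridline on the x-axis; no y-intercept at any integer in the box.
3. Together with the visible shape, these determine p as stated.

2*x^3*y + x^2*y - 2*x*y^2 - 2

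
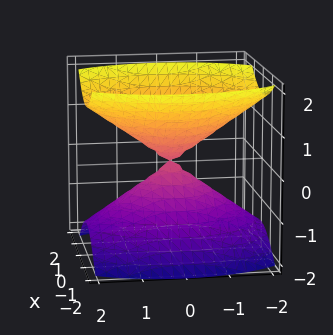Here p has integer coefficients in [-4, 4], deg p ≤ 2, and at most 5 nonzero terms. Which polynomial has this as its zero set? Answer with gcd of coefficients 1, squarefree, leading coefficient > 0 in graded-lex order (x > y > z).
2*x^2 + y^2 - 2*z^2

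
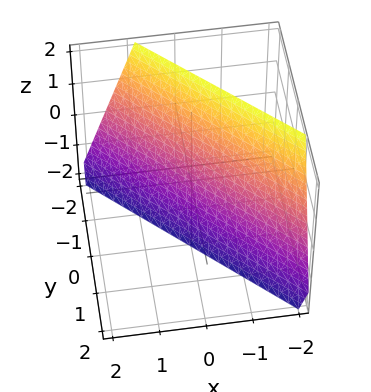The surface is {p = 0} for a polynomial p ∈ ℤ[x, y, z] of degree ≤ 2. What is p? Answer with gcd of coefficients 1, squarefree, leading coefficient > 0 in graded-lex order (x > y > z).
3*x + 3*y + z + 2

1. deg p = 1.
2. Observable constraints: one z-axis crossing is at z = -2.
3. Solving for integer coefficients yields p as stated.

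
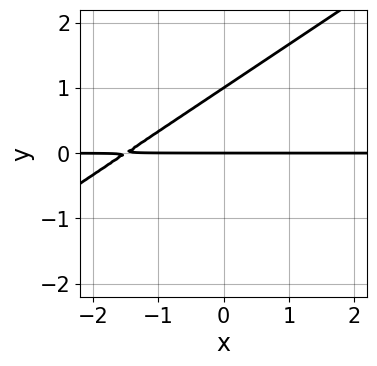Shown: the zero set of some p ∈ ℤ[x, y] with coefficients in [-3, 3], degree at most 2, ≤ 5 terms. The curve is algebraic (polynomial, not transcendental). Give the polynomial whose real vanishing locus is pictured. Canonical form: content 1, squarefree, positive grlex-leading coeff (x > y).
2*x*y - 3*y^2 + 3*y

The degree is 2 — the shape is more complex than any degree-1 curve.
Against the integer gridlines: the y-axis gridline crossings are at y ∈ {0, 1}; every point of the x-axis in the box is on the curve.
Assembling these constraints gives the stated polynomial.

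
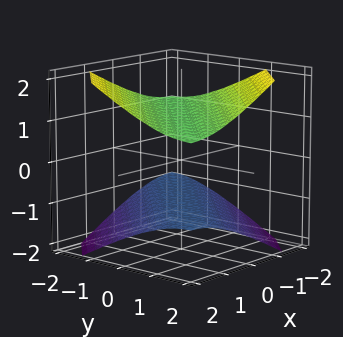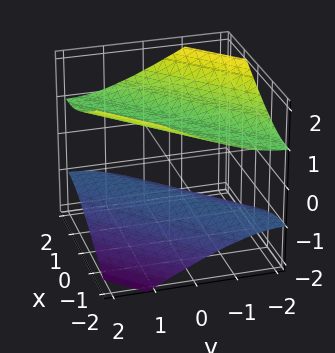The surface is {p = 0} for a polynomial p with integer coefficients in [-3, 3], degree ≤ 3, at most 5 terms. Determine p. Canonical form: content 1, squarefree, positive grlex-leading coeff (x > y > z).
x^2 - 2*x*y + y^2 - 3*z^2 + 3

The picture has 2 separate pieces.
deg p = 2.
Against the integer gridlines: it misses every integer gridline on the x-axis; no y-intercept at any integer in the box; the z-axis gridline crossings are at z ∈ {-1, 1}.
The integer polynomial consistent with all of this is the stated p.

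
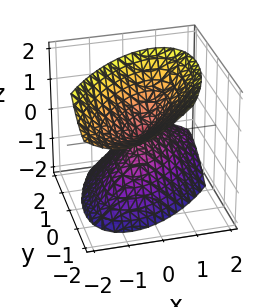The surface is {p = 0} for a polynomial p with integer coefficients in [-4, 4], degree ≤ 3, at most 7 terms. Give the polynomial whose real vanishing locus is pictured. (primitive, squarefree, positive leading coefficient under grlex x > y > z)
3*x^2 - 3*x*y + 2*y^2 + 2*y*z - 2*z^2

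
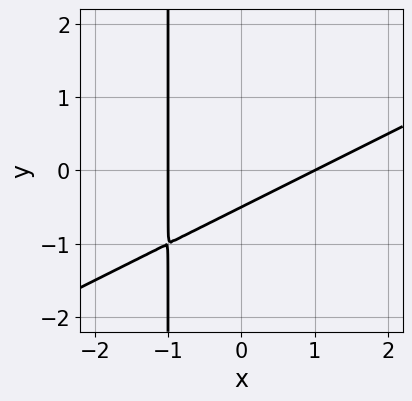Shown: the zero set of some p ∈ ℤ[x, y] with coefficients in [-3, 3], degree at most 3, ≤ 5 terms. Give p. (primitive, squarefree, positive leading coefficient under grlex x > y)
Degree: a generic line meets the curve in up to 2 points, so deg p = 2.
Against the integer gridlines: the x-axis gridline crossings are at x ∈ {-1, 1}.
Putting this together gives p.

x^2 - 2*x*y - 2*y - 1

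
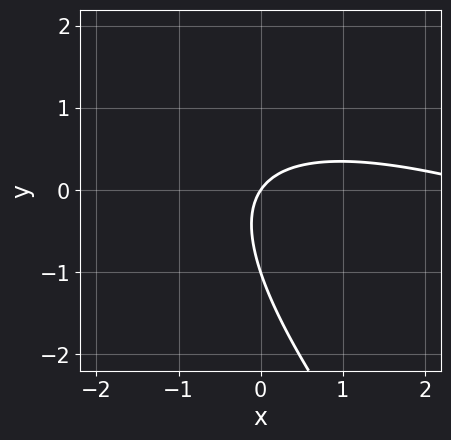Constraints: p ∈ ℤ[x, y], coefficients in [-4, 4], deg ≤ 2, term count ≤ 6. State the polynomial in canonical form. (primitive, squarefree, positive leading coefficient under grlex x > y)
(a) Degree: no degree-1 curve has this shape, so deg p = 2.
(b) Against the integer gridlines: it meets the x-axis at x = 0 (among the integer gridlines); the y-axis gridline crossings are at y ∈ {-1, 0}.
(c) The integer polynomial consistent with all of this is the stated p.

x^2 + 3*x*y + 2*y^2 - 3*x + 2*y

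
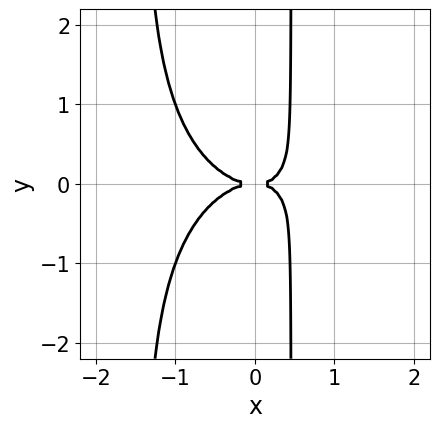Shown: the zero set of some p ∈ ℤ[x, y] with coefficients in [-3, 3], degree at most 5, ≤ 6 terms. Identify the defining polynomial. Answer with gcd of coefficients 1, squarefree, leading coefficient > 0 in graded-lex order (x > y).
1. deg p = 4. The shape is more complex than any degree-3 curve.
2. Symmetries: the y ↦ −y reflection is a symmetry, so y appears only in even powers.
3. Observable constraints: one x-axis crossing is at x = 0; it meets the y-axis at y = 0 (among the integer gridlines).
4. The integer polynomial consistent with all of this is the stated p.

2*x^4 + 3*x^2*y^2 + 3*x*y^2 - 2*y^2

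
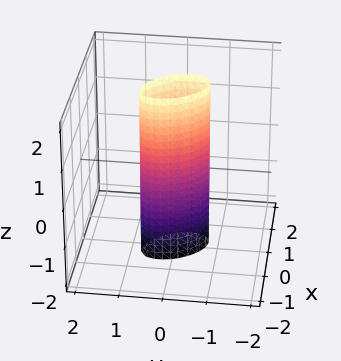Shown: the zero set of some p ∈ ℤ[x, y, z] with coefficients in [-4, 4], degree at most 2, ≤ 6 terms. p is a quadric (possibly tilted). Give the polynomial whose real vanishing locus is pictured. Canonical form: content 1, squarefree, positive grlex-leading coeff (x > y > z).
1. The degree is 2 — the shape is more complex than any degree-1 surface.
2. Observable constraints: it misses every integer gridline on the z-axis.
3. These observations pin down the coefficients.

3*x^2 + 2*x*y + 2*y^2 - 1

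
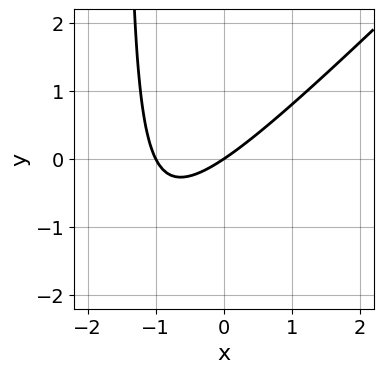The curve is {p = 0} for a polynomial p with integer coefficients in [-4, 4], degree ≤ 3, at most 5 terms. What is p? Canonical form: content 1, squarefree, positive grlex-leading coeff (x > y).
2*x^2 - 2*x*y + 2*x - 3*y

Degree: the shape is more complex than any degree-1 curve, so deg p = 2.
Reading off the gridlines: it crosses the y-axis at the gridline y = 0; the x-axis gridline crossings are at x ∈ {-1, 0}.
Solving for integer coefficients yields p as stated.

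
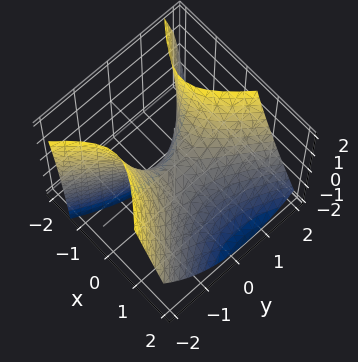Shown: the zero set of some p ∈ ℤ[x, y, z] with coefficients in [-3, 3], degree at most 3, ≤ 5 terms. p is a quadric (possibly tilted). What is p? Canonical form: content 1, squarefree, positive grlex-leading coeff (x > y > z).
3*x^2 + x*y + 2*x*z - 2*y^2 + 2*z

First, the degree is 2 — a generic line meets the surface in up to 2 points.
Then, observable constraints: one x-axis crossing is at x = 0; it crosses the z-axis at the gridline z = 0; it crosses the y-axis at the gridline y = 0.
Finally, together with the visible shape, these determine p as stated.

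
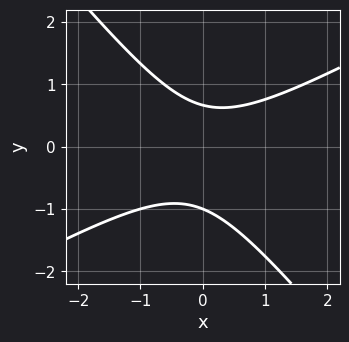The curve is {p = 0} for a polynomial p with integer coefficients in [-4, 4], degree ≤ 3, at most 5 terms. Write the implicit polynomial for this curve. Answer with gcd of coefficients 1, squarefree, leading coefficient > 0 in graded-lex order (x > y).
2*x^2 - 2*x*y - 3*y^2 - y + 2

First, degree: no degree-1 curve has this shape, so deg p = 2.
Next, against the integer gridlines: one y-axis crossing is at y = -1; no x-intercept at any integer in the box.
Finally, matching integer coefficients to the picture gives p.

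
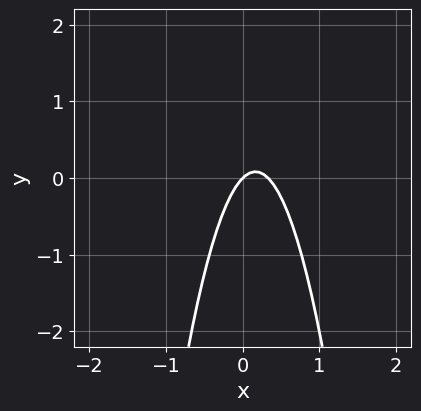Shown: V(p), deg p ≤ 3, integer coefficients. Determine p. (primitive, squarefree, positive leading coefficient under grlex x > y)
First, degree: the shape is more complex than any degree-1 curve, so deg p = 2.
Then, from the visible intercepts: it meets the x-axis at x = 0 (among the integer gridlines); one y-axis crossing is at y = 0.
Finally, fitting integer coefficients to these (and the overall shape) gives p.

3*x^2 - x + y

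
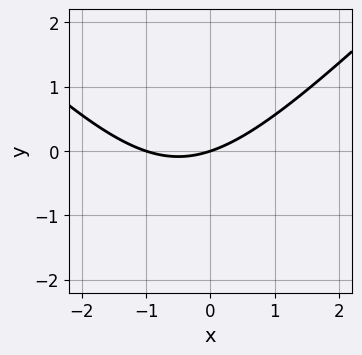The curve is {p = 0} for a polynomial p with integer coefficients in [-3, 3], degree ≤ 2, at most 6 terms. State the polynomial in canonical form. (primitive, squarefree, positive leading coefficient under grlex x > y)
x^2 - y^2 + x - 3*y

deg p = 2. No degree-1 curve has this shape.
From the axis intercepts and sections: it meets the y-axis at y = 0 (among the integer gridlines); among the integer gridlines, it crosses the x-axis at x ∈ {-1, 0}.
Together with the visible shape, these determine p as stated.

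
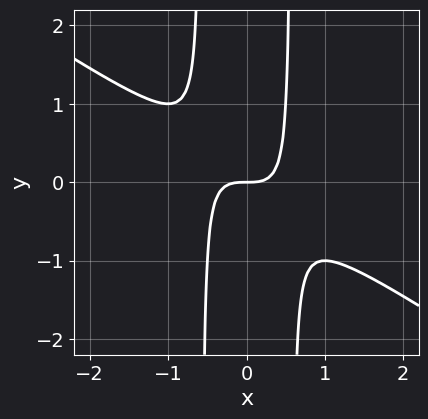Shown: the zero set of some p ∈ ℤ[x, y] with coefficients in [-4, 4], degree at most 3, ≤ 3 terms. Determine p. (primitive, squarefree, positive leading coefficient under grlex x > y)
2*x^3 + 3*x^2*y - y

First, degree: the shape is more complex than any degree-2 curve, so deg p = 3.
Next, observable constraints: it meets the x-axis at x = 0 (among the integer gridlines); it crosses the y-axis at the gridline y = 0.
Finally, matching integer coefficients to the picture gives p.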